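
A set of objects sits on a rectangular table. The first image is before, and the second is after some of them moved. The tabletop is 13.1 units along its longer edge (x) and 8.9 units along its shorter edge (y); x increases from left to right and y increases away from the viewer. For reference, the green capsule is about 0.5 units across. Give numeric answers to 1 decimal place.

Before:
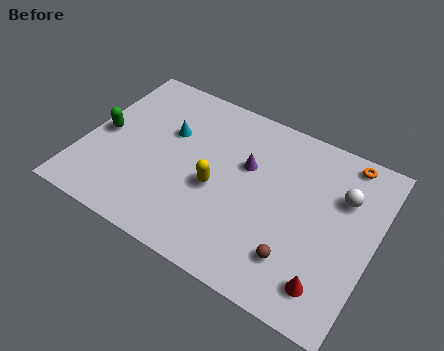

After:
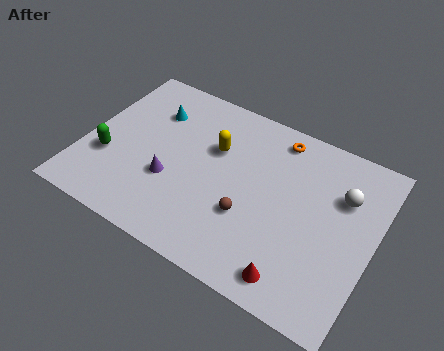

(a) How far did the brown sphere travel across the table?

2.5

The brown sphere was near (10.0, 2.1) before and (7.7, 3.1) after, so it travelled √(2.3² + 1.0²) ≈ 2.5 units.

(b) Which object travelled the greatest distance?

the purple cone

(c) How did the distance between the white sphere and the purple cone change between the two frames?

+3.6

The distance was about 4.3 in the first image and 7.9 in the second, so they moved 3.6 units further apart.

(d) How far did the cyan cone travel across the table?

1.2

From (3.6, 5.7) to (2.7, 6.5), the cyan cone covered √(0.9² + 0.8²) ≈ 1.2 units.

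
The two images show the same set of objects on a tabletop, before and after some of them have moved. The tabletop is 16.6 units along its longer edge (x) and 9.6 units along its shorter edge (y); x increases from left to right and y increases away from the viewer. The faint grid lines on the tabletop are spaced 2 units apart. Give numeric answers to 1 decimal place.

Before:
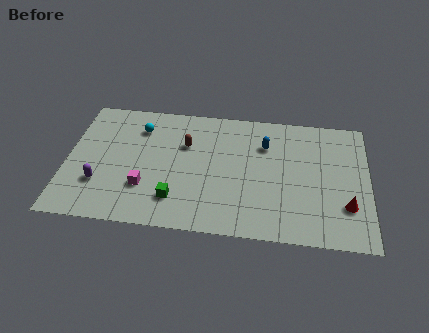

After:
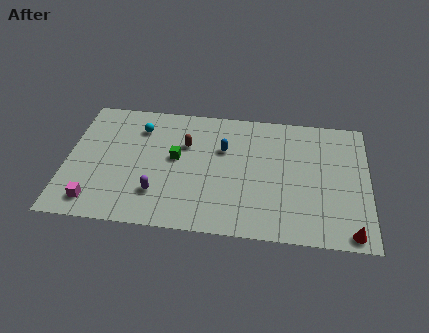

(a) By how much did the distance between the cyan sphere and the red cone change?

+1.0

They were about 12.4 units apart before and 13.4 after — 1.0 units further apart.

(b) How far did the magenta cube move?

3.0

From (4.4, 2.9) to (1.7, 1.5), the magenta cube covered √(2.7² + 1.4²) ≈ 3.0 units.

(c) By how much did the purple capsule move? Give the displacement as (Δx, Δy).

(3.2, -0.4)

The purple capsule started near (1.9, 2.9) and ended near (5.1, 2.5).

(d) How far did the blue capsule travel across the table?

2.4

The blue capsule moved from about (10.9, 6.9) to (8.6, 6.3), a distance of √(2.3² + 0.6²) ≈ 2.4.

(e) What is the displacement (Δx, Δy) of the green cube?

(-0.1, 3.1)

From the two frames, the green cube sits at roughly (6.1, 2.2) before and (6.0, 5.3) after.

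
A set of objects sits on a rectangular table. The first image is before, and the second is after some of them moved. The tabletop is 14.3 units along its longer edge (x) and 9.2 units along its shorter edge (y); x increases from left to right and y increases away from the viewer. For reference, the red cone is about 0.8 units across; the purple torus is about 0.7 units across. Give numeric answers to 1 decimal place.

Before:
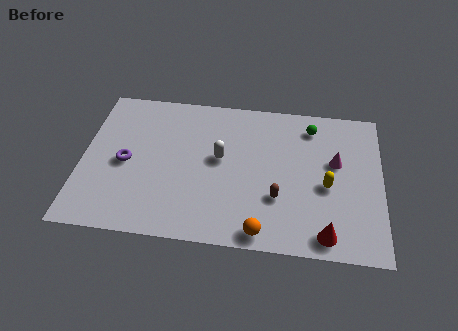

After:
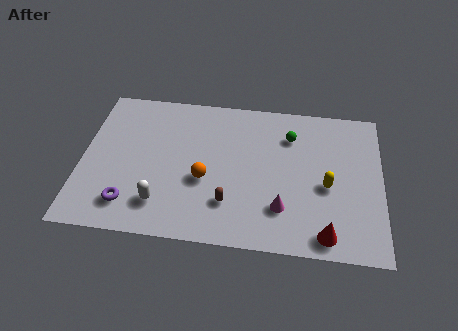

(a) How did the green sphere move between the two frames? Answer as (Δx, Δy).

(-1.0, -0.7)

The green sphere started near (10.9, 7.6) and ended near (9.9, 6.9).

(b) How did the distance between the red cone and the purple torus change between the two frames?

-0.8

They were about 10.1 units apart before and 9.3 after — 0.8 units closer together.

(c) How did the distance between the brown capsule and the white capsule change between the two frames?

-0.3

They were about 3.5 units apart before and 3.2 after — 0.3 units closer together.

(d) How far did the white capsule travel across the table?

4.1

The white capsule moved from about (6.6, 5.1) to (3.9, 2.0), a distance of √(2.7² + 3.1²) ≈ 4.1.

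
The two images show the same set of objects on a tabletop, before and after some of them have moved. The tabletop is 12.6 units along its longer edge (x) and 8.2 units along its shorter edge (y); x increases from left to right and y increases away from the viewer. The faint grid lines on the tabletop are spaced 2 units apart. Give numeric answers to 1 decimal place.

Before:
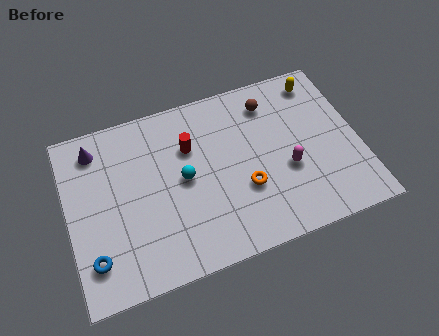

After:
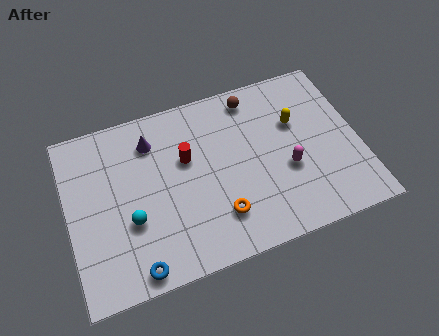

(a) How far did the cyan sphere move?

2.7

The cyan sphere was near (5.0, 4.2) before and (2.6, 3.0) after, so it travelled √(2.4² + 1.2²) ≈ 2.7 units.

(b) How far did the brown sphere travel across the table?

0.9

The brown sphere moved from about (9.0, 6.6) to (8.3, 7.1), a distance of √(0.7² + 0.5²) ≈ 0.9.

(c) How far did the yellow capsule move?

2.1

The yellow capsule moved from about (11.2, 7.0) to (10.0, 5.3), a distance of √(1.2² + 1.7²) ≈ 2.1.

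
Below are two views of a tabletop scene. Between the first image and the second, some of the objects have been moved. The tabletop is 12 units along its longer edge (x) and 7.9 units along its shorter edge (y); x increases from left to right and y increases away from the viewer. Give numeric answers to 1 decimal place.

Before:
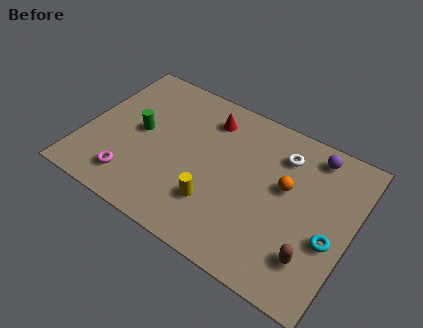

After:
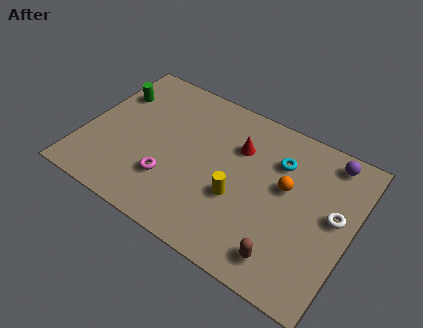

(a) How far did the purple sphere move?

0.7

From (9.9, 6.8) to (10.6, 6.9), the purple sphere covered √(0.7² + 0.1²) ≈ 0.7 units.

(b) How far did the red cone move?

1.7

From (5.2, 6.3) to (6.7, 5.5), the red cone covered √(1.5² + 0.8²) ≈ 1.7 units.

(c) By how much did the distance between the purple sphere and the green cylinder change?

+1.8

Before: roughly 8.0 units apart; after: 9.8. That's 1.8 units further apart.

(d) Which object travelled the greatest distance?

the cyan torus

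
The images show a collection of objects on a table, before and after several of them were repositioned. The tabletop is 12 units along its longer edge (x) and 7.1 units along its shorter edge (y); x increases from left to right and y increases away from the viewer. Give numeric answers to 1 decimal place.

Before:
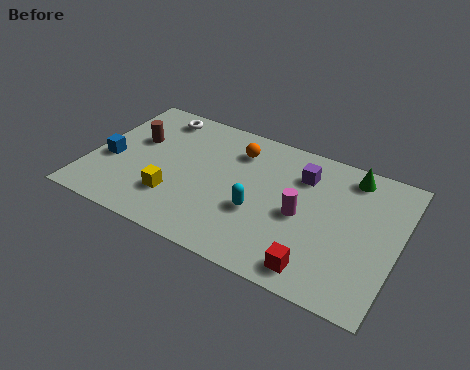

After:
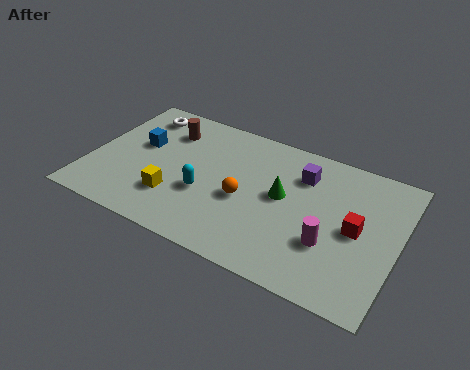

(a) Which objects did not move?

the yellow cube and the purple cube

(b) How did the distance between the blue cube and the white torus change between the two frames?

-1.8

They were about 3.5 units apart before and 1.7 after — 1.8 units closer together.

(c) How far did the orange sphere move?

2.5

From (5.5, 5.5) to (6.1, 3.1), the orange sphere covered √(0.6² + 2.4²) ≈ 2.5 units.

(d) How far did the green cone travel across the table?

3.3

The green cone was near (9.9, 6.1) before and (7.5, 3.9) after, so it travelled √(2.4² + 2.2²) ≈ 3.3 units.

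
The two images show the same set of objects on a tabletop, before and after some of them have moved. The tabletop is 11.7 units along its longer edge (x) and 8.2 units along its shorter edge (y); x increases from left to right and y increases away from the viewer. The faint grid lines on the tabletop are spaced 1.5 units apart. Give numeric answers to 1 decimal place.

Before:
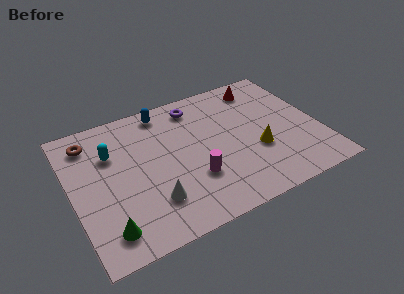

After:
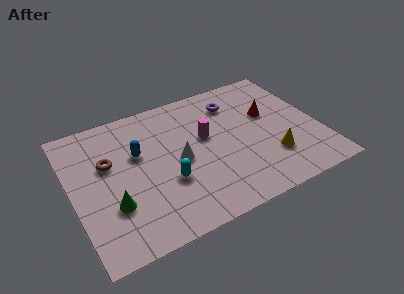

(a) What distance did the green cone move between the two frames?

1.3

The green cone moved from about (1.3, 1.4) to (1.7, 2.6), a distance of √(0.4² + 1.2²) ≈ 1.3.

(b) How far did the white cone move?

2.3

The white cone was near (3.5, 2.1) before and (5.0, 3.9) after, so it travelled √(1.5² + 1.8²) ≈ 2.3 units.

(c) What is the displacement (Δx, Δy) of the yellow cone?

(0.6, -0.7)

The yellow cone was at about (8.6, 3.0) and moved to about (9.2, 2.3).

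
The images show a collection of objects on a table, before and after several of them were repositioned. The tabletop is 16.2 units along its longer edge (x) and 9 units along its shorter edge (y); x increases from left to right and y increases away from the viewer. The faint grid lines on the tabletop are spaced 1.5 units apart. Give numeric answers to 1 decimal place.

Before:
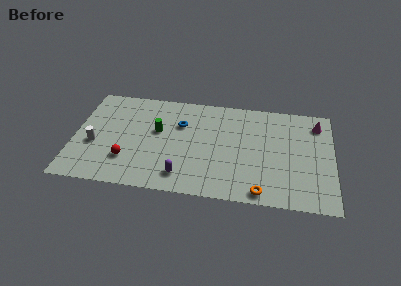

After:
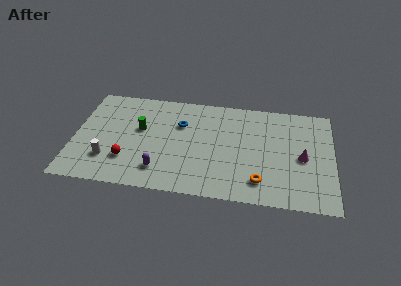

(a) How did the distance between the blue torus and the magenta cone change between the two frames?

-0.8

The distance was about 8.7 in the first image and 7.9 in the second, so they moved 0.8 units closer together.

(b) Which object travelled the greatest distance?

the magenta cone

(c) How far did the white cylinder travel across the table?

1.5

The white cylinder was near (1.3, 3.6) before and (2.2, 2.4) after, so it travelled √(0.9² + 1.2²) ≈ 1.5 units.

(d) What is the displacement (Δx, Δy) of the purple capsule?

(-1.4, 0.3)

The purple capsule started near (6.9, 1.6) and ended near (5.5, 1.9).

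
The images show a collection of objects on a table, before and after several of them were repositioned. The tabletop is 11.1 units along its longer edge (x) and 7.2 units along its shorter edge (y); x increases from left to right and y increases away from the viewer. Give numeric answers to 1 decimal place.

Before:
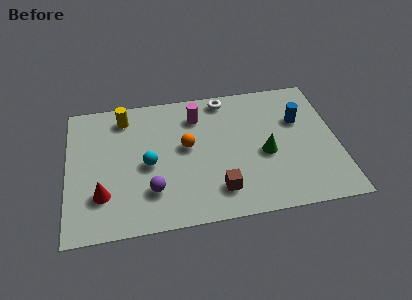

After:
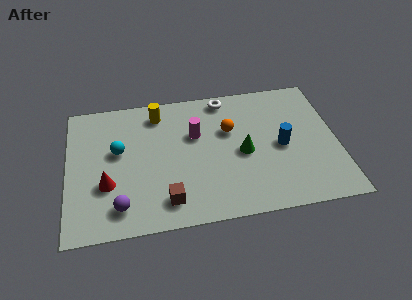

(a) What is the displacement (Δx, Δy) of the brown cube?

(-2.1, -0.2)

The brown cube was at about (6.1, 1.5) and moved to about (4.0, 1.3).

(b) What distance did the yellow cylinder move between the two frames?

1.4

From (2.4, 6.0) to (3.8, 6.0), the yellow cylinder covered √(1.4² + 0.0²) ≈ 1.4 units.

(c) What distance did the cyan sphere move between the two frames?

1.5

The cyan sphere moved from about (3.3, 3.3) to (2.1, 4.2), a distance of √(1.2² + 0.9²) ≈ 1.5.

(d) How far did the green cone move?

0.9

The green cone moved from about (8.1, 3.1) to (7.2, 3.3), a distance of √(0.9² + 0.2²) ≈ 0.9.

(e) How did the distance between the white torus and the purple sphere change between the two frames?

+1.3

Before: roughly 5.5 units apart; after: 6.8. That's 1.3 units further apart.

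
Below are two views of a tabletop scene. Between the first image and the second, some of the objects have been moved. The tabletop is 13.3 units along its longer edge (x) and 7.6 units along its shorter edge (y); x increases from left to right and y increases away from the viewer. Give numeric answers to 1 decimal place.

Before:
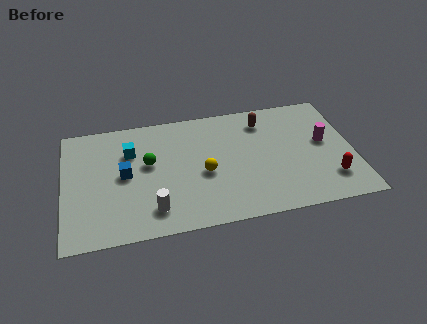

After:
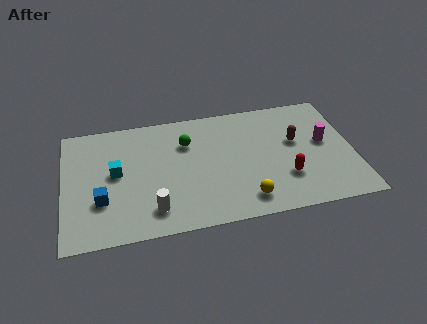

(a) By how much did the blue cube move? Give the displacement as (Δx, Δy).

(-1.1, -1.4)

The blue cube started near (2.8, 3.9) and ended near (1.7, 2.5).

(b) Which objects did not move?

the magenta cylinder and the white cylinder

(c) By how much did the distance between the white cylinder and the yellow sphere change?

+1.2

The distance was about 3.0 in the first image and 4.2 in the second, so they moved 1.2 units further apart.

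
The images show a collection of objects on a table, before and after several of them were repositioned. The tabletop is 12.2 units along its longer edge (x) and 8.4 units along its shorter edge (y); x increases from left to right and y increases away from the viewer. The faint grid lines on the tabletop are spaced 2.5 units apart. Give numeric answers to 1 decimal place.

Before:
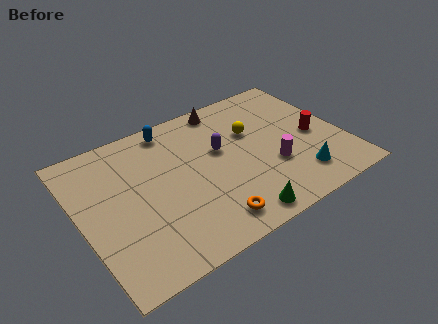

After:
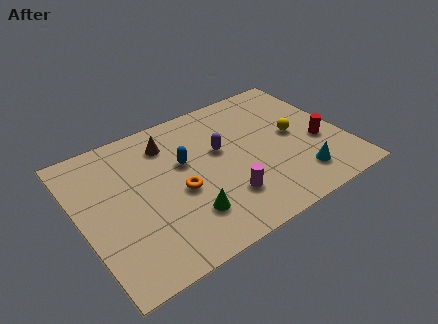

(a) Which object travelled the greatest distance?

the brown cone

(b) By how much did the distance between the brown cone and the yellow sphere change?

+3.8

The distance was about 2.3 in the first image and 6.1 in the second, so they moved 3.8 units further apart.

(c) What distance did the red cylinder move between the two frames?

0.5

The red cylinder was near (10.9, 3.8) before and (11.0, 3.3) after, so it travelled √(0.1² + 0.5²) ≈ 0.5 units.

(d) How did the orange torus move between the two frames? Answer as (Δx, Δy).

(-1.0, 2.3)

From the two frames, the orange torus sits at roughly (5.4, 1.3) before and (4.4, 3.6) after.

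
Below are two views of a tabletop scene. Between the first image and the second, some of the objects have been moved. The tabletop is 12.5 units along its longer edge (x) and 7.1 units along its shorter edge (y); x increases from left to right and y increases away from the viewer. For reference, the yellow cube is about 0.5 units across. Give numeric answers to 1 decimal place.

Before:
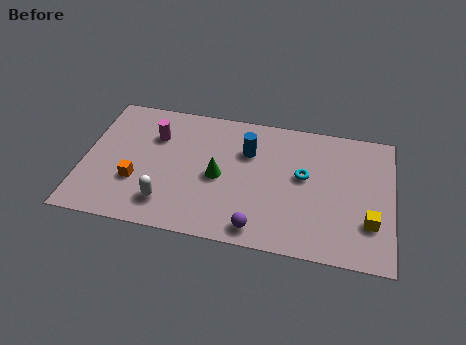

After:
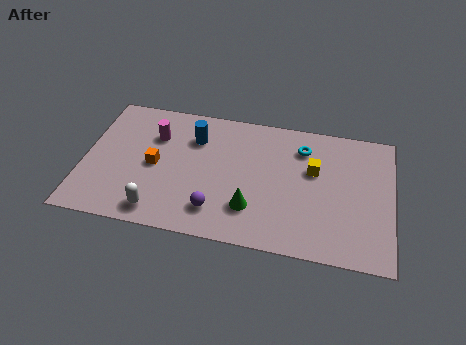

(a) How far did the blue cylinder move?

2.2

The blue cylinder was near (6.6, 4.9) before and (4.4, 5.2) after, so it travelled √(2.2² + 0.3²) ≈ 2.2 units.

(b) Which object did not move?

the magenta cylinder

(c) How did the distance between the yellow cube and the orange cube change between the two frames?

-2.9

The distance was about 9.4 in the first image and 6.5 in the second, so they moved 2.9 units closer together.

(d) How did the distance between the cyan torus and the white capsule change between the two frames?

+1.2

Before: roughly 6.0 units apart; after: 7.2. That's 1.2 units further apart.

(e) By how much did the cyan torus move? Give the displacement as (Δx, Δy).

(-0.1, 1.5)

The cyan torus was at about (8.9, 4.0) and moved to about (8.8, 5.5).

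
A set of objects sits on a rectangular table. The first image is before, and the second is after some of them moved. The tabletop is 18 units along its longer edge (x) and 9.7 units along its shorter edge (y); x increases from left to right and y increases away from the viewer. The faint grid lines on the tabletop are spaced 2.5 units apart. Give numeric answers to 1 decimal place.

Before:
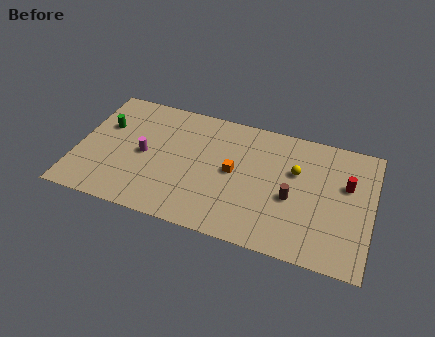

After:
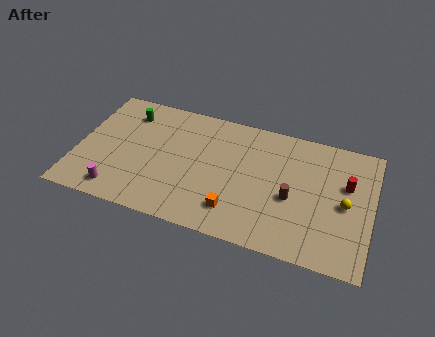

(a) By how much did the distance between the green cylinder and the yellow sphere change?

+2.1

They were about 11.8 units apart before and 13.9 after — 2.1 units further apart.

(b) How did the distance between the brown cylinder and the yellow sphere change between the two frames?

+1.1

Before: roughly 2.1 units apart; after: 3.2. That's 1.1 units further apart.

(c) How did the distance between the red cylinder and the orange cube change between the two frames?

+0.7

The distance was about 6.9 in the first image and 7.6 in the second, so they moved 0.7 units further apart.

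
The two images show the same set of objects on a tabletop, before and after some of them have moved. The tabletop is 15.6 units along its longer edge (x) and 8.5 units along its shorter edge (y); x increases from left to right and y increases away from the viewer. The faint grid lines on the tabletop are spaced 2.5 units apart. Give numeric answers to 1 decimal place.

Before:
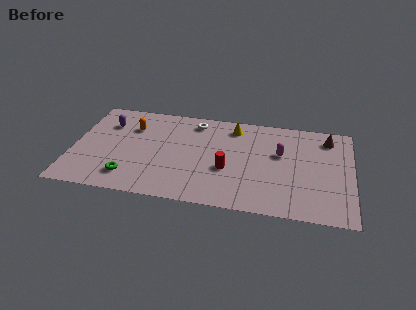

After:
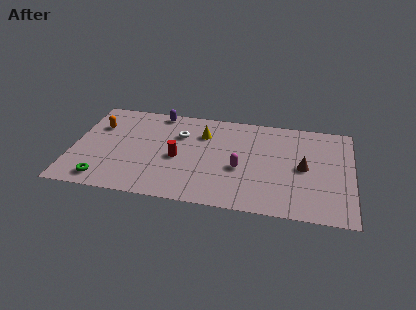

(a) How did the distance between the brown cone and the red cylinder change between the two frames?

+0.4

Before: roughly 6.6 units apart; after: 7.0. That's 0.4 units further apart.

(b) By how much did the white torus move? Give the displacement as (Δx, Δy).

(-0.8, -1.3)

From the two frames, the white torus sits at roughly (6.7, 7.2) before and (5.9, 5.9) after.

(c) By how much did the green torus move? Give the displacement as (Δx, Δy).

(-1.4, -0.5)

The green torus started near (3.3, 1.7) and ended near (1.9, 1.2).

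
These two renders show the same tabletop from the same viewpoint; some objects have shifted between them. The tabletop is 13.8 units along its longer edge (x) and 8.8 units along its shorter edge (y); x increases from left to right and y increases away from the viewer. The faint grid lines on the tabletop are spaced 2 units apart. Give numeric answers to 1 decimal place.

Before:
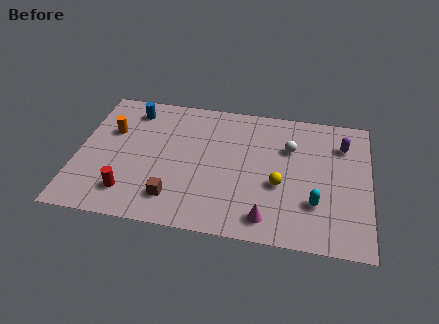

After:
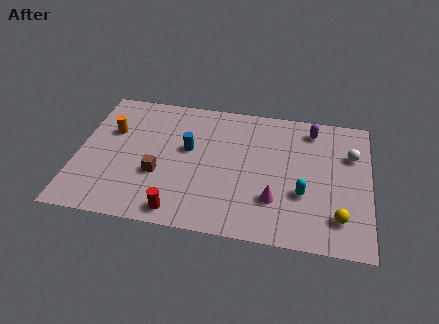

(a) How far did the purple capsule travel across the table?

1.7

From (12.5, 6.6) to (11.0, 7.4), the purple capsule covered √(1.5² + 0.8²) ≈ 1.7 units.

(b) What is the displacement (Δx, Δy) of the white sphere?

(2.9, 0.0)

The white sphere was at about (10.0, 6.0) and moved to about (12.9, 6.0).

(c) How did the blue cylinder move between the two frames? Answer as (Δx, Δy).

(2.8, -2.2)

From the two frames, the blue cylinder sits at roughly (2.4, 7.3) before and (5.2, 5.1) after.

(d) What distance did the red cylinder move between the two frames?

2.5

The red cylinder moved from about (2.6, 1.8) to (5.0, 1.0), a distance of √(2.4² + 0.8²) ≈ 2.5.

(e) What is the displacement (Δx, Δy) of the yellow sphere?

(2.8, -1.6)

The yellow sphere was at about (9.6, 3.5) and moved to about (12.4, 1.9).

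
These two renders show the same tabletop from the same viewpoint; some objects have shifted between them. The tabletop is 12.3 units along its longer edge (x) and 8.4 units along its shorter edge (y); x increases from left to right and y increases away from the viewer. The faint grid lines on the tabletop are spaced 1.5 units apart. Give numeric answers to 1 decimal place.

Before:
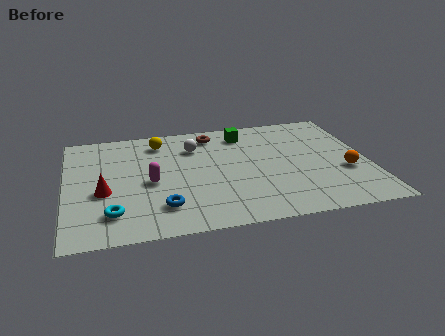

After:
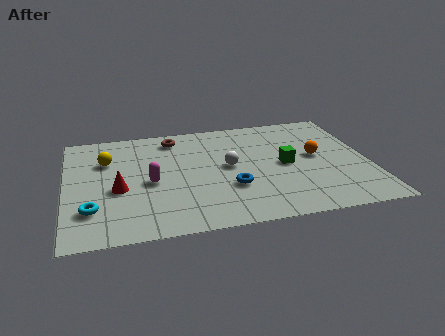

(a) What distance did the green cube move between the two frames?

3.2

The green cube moved from about (7.4, 6.9) to (8.9, 4.1), a distance of √(1.5² + 2.8²) ≈ 3.2.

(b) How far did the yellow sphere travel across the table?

2.5

The yellow sphere moved from about (3.9, 6.9) to (1.7, 5.8), a distance of √(2.2² + 1.1²) ≈ 2.5.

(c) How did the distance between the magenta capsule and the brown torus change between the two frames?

-0.8

They were about 4.3 units apart before and 3.5 after — 0.8 units closer together.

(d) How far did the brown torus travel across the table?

1.6

From (6.1, 7.1) to (4.5, 7.1), the brown torus covered √(1.6² + 0.0²) ≈ 1.6 units.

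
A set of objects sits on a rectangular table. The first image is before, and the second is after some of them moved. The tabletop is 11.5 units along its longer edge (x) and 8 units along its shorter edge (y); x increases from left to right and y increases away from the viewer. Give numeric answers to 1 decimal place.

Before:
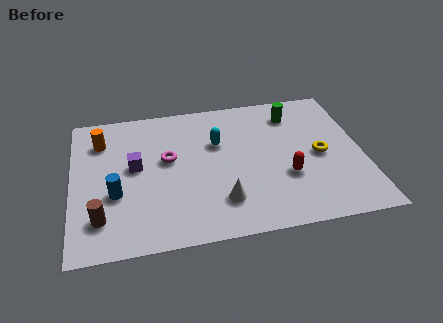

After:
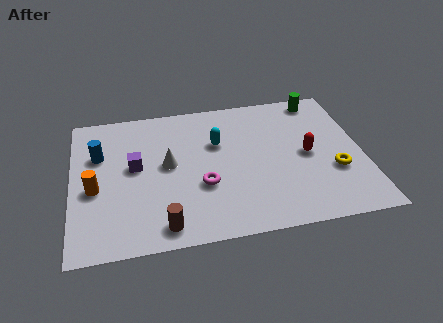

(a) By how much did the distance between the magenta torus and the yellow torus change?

-0.9

Before: roughly 6.1 units apart; after: 5.2. That's 0.9 units closer together.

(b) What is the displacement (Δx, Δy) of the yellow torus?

(0.5, -1.0)

The yellow torus started near (9.8, 3.8) and ended near (10.3, 2.8).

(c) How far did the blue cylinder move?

2.4

From (1.7, 3.0) to (1.1, 5.3), the blue cylinder covered √(0.6² + 2.3²) ≈ 2.4 units.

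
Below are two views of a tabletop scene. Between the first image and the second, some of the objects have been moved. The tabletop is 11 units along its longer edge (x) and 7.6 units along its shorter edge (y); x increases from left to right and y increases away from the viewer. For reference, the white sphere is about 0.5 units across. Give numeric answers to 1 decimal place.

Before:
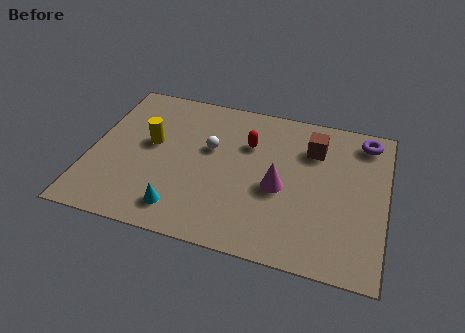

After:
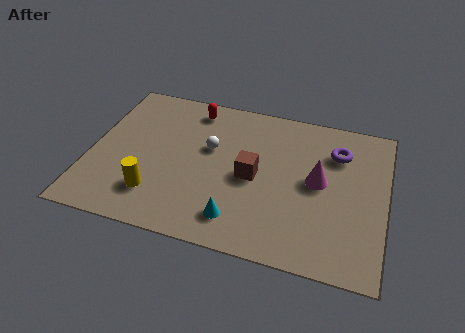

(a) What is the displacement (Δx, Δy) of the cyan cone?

(2.1, 0.1)

From the two frames, the cyan cone sits at roughly (3.6, 1.3) before and (5.7, 1.4) after.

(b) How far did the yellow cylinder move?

2.5

The yellow cylinder was near (2.2, 4.3) before and (2.6, 1.8) after, so it travelled √(0.4² + 2.5²) ≈ 2.5 units.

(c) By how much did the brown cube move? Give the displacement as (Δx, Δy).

(-2.1, -2.0)

The brown cube was at about (8.2, 5.6) and moved to about (6.1, 3.6).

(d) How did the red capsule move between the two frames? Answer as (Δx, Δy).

(-2.2, 1.3)

The red capsule started near (5.8, 5.2) and ended near (3.6, 6.5).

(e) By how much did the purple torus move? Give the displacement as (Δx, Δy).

(-1.0, -0.9)

From the two frames, the purple torus sits at roughly (10.1, 6.5) before and (9.1, 5.6) after.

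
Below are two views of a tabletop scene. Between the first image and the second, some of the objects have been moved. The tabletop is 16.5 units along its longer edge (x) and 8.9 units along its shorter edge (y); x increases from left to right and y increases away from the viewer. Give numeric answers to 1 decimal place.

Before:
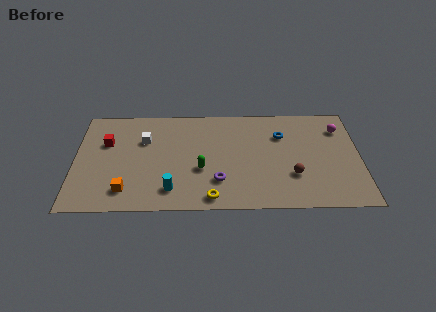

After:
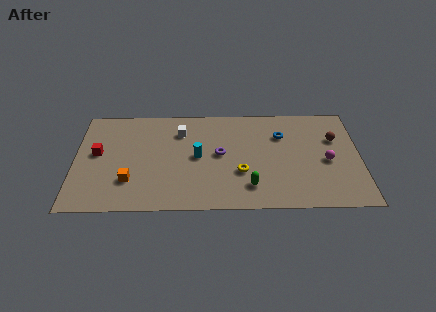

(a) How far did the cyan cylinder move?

3.2

The cyan cylinder moved from about (5.6, 1.7) to (7.1, 4.5), a distance of √(1.5² + 2.8²) ≈ 3.2.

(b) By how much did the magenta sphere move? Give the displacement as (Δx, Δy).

(-0.8, -2.8)

The magenta sphere was at about (15.4, 6.8) and moved to about (14.6, 4.0).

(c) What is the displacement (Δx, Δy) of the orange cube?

(0.2, 0.8)

The orange cube was at about (3.0, 1.7) and moved to about (3.2, 2.5).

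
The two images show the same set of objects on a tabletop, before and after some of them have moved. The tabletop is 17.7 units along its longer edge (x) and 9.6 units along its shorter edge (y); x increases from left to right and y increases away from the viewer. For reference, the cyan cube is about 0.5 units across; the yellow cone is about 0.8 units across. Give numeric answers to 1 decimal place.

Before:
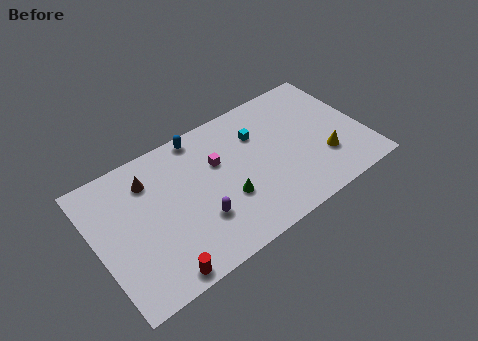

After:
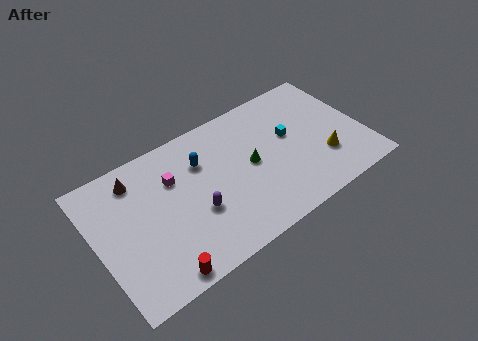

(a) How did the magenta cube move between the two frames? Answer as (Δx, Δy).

(-2.9, 0.4)

The magenta cube started near (8.2, 6.2) and ended near (5.3, 6.6).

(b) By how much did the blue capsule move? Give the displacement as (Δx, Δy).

(-0.2, -1.9)

From the two frames, the blue capsule sits at roughly (7.4, 8.7) before and (7.2, 6.8) after.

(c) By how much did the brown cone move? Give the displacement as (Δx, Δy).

(-0.8, 0.5)

The brown cone started near (3.8, 7.4) and ended near (3.0, 7.9).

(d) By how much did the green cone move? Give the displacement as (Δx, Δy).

(1.9, 1.5)

The green cone started near (8.3, 3.4) and ended near (10.2, 4.9).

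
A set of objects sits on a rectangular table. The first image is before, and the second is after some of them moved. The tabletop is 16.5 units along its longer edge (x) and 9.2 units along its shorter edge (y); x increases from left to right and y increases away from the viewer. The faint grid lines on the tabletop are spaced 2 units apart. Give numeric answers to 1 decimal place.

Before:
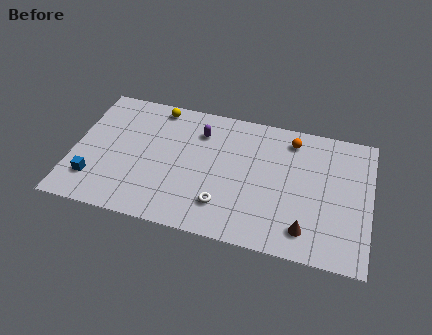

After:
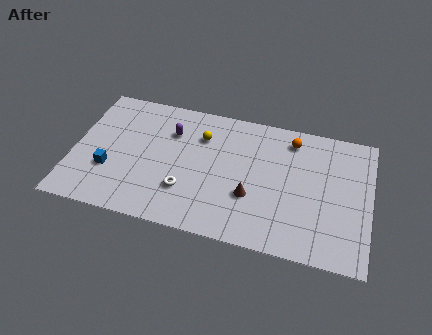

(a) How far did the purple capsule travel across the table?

1.6

The purple capsule was near (6.9, 7.0) before and (5.3, 6.6) after, so it travelled √(1.6² + 0.4²) ≈ 1.6 units.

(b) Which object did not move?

the orange sphere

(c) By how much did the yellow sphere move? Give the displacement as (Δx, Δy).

(2.6, -1.5)

From the two frames, the yellow sphere sits at roughly (4.4, 8.2) before and (7.0, 6.7) after.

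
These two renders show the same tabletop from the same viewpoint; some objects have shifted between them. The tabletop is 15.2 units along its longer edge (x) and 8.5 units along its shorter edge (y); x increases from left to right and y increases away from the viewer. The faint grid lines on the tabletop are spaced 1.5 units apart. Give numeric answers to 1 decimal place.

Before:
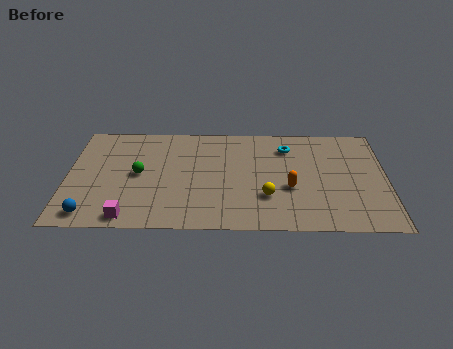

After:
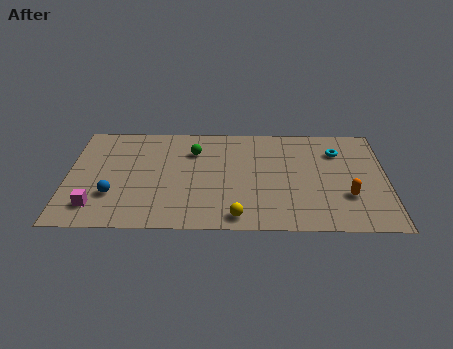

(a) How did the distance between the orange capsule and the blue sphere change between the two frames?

+1.4

The distance was about 9.7 in the first image and 11.1 in the second, so they moved 1.4 units further apart.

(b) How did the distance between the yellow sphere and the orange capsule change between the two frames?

+4.2

Before: roughly 1.3 units apart; after: 5.5. That's 4.2 units further apart.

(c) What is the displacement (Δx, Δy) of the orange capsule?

(2.7, -0.6)

From the two frames, the orange capsule sits at roughly (10.6, 3.3) before and (13.3, 2.7) after.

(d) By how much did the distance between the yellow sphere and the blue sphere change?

-2.3

Before: roughly 8.4 units apart; after: 6.1. That's 2.3 units closer together.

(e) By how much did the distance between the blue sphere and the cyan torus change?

+0.5

The distance was about 10.8 in the first image and 11.3 in the second, so they moved 0.5 units further apart.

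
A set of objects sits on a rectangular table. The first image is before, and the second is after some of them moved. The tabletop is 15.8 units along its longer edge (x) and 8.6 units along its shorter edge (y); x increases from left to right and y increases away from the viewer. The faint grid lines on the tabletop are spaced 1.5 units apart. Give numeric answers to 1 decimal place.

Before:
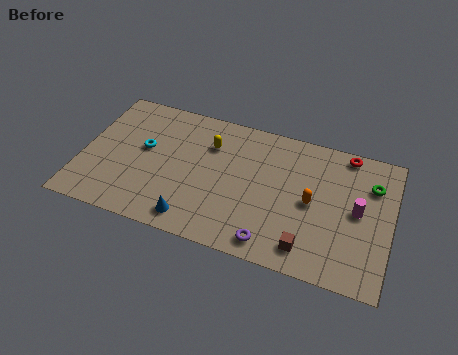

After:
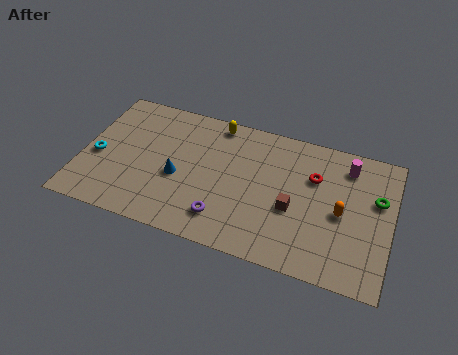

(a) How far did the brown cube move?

2.3

From (11.8, 1.4) to (10.9, 3.5), the brown cube covered √(0.9² + 2.1²) ≈ 2.3 units.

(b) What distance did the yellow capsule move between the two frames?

1.5

From (6.4, 6.2) to (6.6, 7.7), the yellow capsule covered √(0.2² + 1.5²) ≈ 1.5 units.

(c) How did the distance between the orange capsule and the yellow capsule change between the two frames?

+1.9

Before: roughly 5.8 units apart; after: 7.7. That's 1.9 units further apart.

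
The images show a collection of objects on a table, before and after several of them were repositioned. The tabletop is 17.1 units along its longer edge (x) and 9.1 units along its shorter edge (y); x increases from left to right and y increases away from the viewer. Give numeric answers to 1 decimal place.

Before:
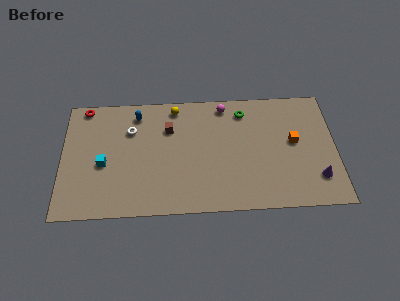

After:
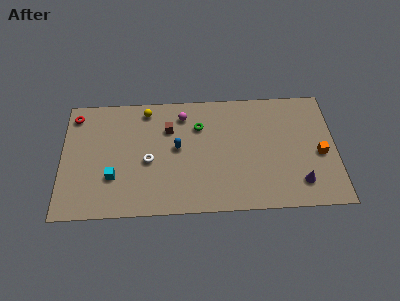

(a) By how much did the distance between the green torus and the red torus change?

-2.1

They were about 10.0 units apart before and 7.9 after — 2.1 units closer together.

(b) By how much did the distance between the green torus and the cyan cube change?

-3.0

Before: roughly 9.5 units apart; after: 6.5. That's 3.0 units closer together.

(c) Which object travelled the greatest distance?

the blue capsule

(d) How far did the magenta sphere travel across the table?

2.7

From (10.2, 8.0) to (7.6, 7.4), the magenta sphere covered √(2.6² + 0.6²) ≈ 2.7 units.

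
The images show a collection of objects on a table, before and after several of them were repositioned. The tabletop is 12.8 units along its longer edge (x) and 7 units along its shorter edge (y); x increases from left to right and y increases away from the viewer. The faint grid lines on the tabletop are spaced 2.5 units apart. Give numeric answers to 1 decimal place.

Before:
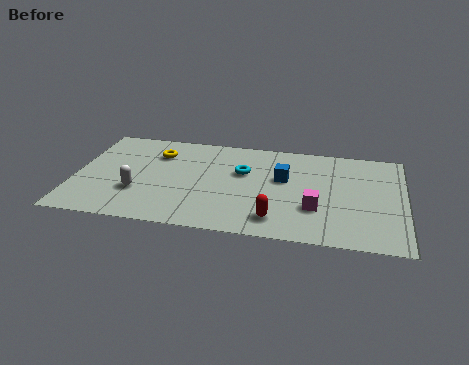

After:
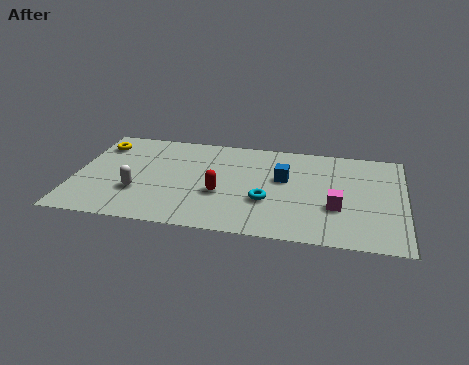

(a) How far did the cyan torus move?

2.1

The cyan torus was near (6.5, 4.4) before and (7.5, 2.5) after, so it travelled √(1.0² + 1.9²) ≈ 2.1 units.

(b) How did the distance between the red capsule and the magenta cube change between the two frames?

+2.7

The distance was about 1.8 in the first image and 4.5 in the second, so they moved 2.7 units further apart.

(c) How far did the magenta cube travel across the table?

0.8

The magenta cube was near (9.4, 2.3) before and (10.2, 2.5) after, so it travelled √(0.8² + 0.2²) ≈ 0.8 units.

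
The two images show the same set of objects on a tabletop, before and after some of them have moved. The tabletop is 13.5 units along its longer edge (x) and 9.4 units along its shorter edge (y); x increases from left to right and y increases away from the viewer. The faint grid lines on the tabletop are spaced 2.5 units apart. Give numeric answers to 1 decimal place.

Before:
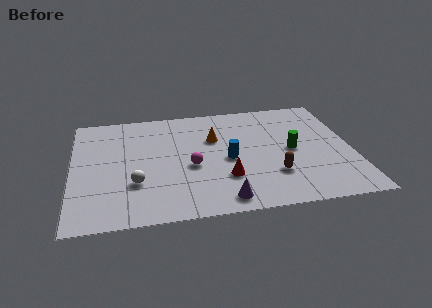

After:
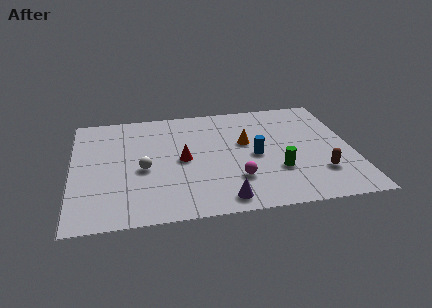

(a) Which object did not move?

the purple cone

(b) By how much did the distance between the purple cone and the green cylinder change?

-1.6

Before: roughly 4.9 units apart; after: 3.3. That's 1.6 units closer together.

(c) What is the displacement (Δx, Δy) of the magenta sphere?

(2.1, -1.4)

The magenta sphere was at about (5.7, 4.0) and moved to about (7.8, 2.6).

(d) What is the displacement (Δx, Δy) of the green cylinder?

(-0.8, -1.6)

The green cylinder started near (10.6, 4.6) and ended near (9.8, 3.0).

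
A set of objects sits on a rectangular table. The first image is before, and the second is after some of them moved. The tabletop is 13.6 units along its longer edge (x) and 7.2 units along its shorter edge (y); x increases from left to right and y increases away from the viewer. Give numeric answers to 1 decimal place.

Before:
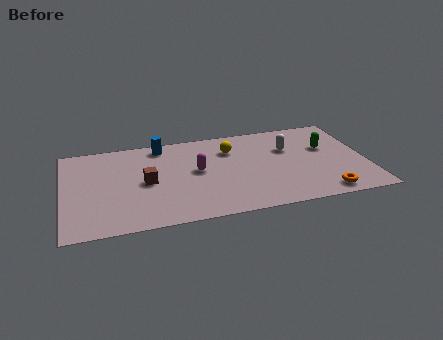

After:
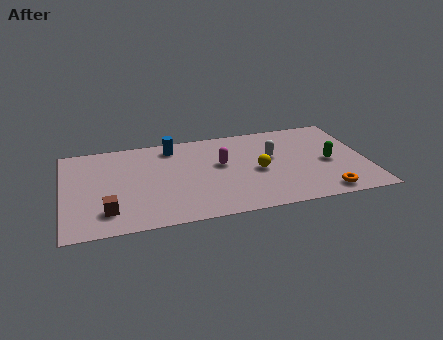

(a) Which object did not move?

the orange torus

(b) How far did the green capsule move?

1.2

The green capsule was near (11.9, 4.5) before and (11.9, 3.3) after, so it travelled √(0.0² + 1.2²) ≈ 1.2 units.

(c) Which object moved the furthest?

the brown cube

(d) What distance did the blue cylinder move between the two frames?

0.5

From (4.5, 6.3) to (5.0, 6.1), the blue cylinder covered √(0.5² + 0.2²) ≈ 0.5 units.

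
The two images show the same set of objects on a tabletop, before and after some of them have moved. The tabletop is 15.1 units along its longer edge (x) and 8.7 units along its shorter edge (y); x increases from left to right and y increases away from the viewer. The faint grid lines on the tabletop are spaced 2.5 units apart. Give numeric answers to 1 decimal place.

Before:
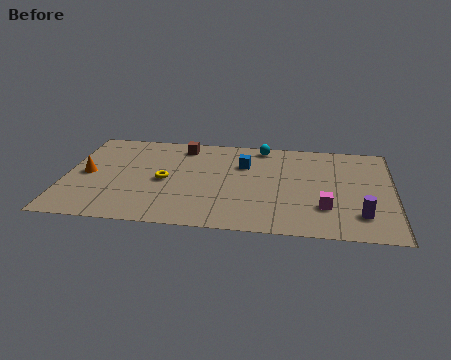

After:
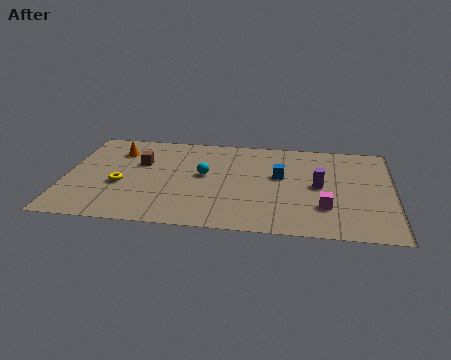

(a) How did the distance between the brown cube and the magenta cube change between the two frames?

+0.8

They were about 8.3 units apart before and 9.1 after — 0.8 units further apart.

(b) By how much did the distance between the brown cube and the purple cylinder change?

-1.5

The distance was about 9.9 in the first image and 8.4 in the second, so they moved 1.5 units closer together.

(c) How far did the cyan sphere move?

4.0

From (9.0, 7.8) to (6.4, 4.8), the cyan sphere covered √(2.6² + 3.0²) ≈ 4.0 units.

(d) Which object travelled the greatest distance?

the cyan sphere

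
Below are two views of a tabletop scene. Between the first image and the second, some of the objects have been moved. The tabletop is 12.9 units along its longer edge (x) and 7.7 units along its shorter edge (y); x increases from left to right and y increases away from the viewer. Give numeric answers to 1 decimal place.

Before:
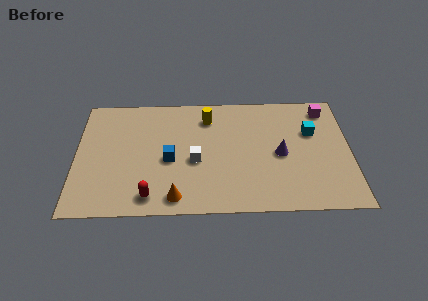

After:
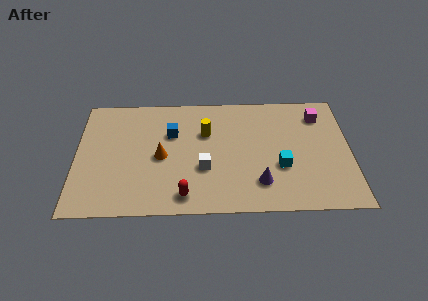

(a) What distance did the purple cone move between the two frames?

2.1

The purple cone moved from about (9.6, 3.6) to (8.6, 1.8), a distance of √(1.0² + 1.8²) ≈ 2.1.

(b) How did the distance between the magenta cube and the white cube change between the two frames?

-0.6

The distance was about 7.0 in the first image and 6.4 in the second, so they moved 0.6 units closer together.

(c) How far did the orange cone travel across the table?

2.7

From (4.7, 1.0) to (4.0, 3.6), the orange cone covered √(0.7² + 2.6²) ≈ 2.7 units.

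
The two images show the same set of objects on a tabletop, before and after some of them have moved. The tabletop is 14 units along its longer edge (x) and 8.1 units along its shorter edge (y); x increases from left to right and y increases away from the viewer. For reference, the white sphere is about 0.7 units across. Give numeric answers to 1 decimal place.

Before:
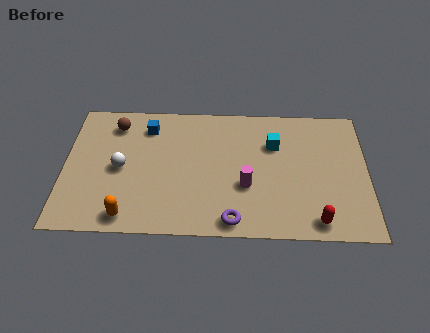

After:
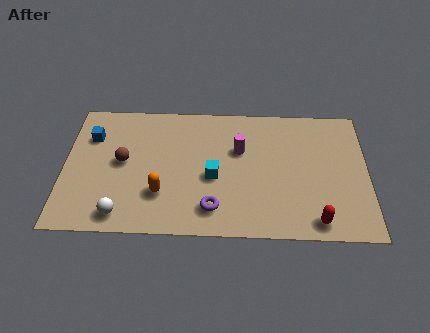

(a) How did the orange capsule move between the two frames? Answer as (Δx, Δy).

(1.5, 1.4)

The orange capsule started near (3.0, 1.0) and ended near (4.5, 2.4).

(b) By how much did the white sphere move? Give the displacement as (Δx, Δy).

(0.1, -2.8)

The white sphere started near (2.6, 3.9) and ended near (2.7, 1.1).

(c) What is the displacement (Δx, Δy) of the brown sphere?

(0.4, -2.3)

The brown sphere was at about (2.3, 6.6) and moved to about (2.7, 4.3).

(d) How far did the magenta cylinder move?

2.2

From (8.4, 3.0) to (8.1, 5.2), the magenta cylinder covered √(0.3² + 2.2²) ≈ 2.2 units.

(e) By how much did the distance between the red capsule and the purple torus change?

+0.9

The distance was about 3.8 in the first image and 4.7 in the second, so they moved 0.9 units further apart.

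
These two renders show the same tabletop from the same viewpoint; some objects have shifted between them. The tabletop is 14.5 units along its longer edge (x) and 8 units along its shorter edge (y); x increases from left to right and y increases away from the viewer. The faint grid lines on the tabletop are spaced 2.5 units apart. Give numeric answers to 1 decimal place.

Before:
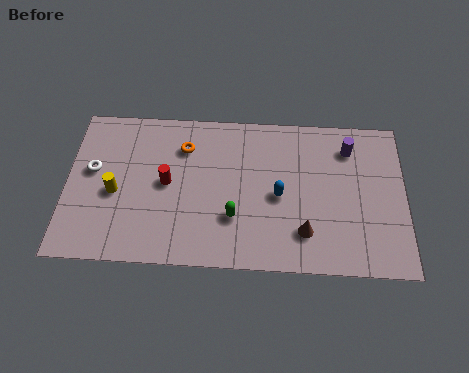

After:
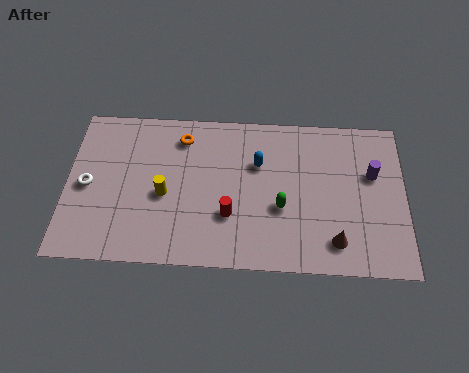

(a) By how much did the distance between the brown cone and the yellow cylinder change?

-0.7

The distance was about 8.3 in the first image and 7.6 in the second, so they moved 0.7 units closer together.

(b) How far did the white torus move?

0.8

From (1.1, 4.6) to (0.9, 3.8), the white torus covered √(0.2² + 0.8²) ≈ 0.8 units.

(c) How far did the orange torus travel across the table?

0.5

From (5.0, 6.0) to (4.9, 6.5), the orange torus covered √(0.1² + 0.5²) ≈ 0.5 units.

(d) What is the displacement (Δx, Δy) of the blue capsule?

(-0.9, 1.6)

The blue capsule was at about (9.1, 3.7) and moved to about (8.2, 5.3).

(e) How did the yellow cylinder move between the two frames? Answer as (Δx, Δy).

(2.1, 0.0)

The yellow cylinder started near (2.1, 3.5) and ended near (4.2, 3.5).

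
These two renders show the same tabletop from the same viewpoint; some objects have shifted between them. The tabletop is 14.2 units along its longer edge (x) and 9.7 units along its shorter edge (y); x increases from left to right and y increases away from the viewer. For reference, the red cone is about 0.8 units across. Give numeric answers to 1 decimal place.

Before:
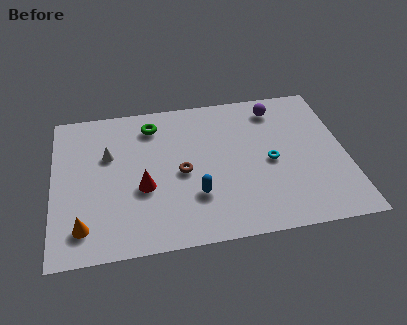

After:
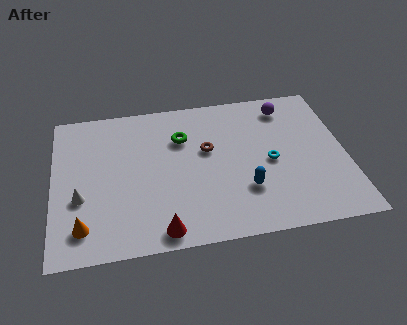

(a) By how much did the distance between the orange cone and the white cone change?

-2.8

They were about 4.6 units apart before and 1.8 after — 2.8 units closer together.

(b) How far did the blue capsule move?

2.4

The blue capsule was near (6.8, 2.9) before and (9.2, 2.9) after, so it travelled √(2.4² + 0.0²) ≈ 2.4 units.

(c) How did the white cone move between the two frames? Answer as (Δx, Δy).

(-1.4, -2.6)

The white cone started near (2.7, 6.2) and ended near (1.3, 3.6).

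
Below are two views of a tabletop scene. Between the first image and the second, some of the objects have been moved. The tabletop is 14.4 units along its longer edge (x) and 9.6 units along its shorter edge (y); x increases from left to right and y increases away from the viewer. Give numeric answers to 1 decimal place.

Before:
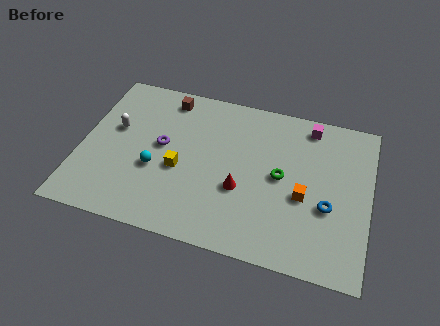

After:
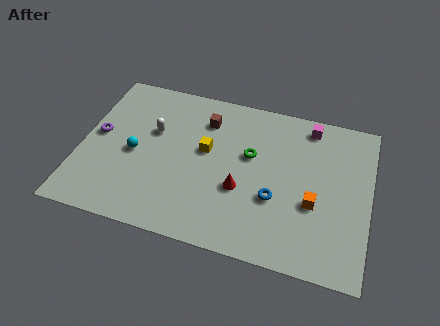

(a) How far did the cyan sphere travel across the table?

1.3

From (3.8, 3.7) to (2.7, 4.4), the cyan sphere covered √(1.1² + 0.7²) ≈ 1.3 units.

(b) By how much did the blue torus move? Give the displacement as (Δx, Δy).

(-2.6, -0.2)

The blue torus started near (12.4, 3.7) and ended near (9.8, 3.5).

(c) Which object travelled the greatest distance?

the purple torus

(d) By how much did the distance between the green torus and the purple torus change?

+1.6

They were about 6.0 units apart before and 7.6 after — 1.6 units further apart.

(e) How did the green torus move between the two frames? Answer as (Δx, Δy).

(-1.6, 0.9)

From the two frames, the green torus sits at roughly (10.0, 4.9) before and (8.4, 5.8) after.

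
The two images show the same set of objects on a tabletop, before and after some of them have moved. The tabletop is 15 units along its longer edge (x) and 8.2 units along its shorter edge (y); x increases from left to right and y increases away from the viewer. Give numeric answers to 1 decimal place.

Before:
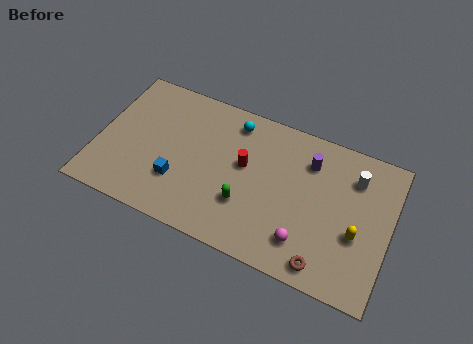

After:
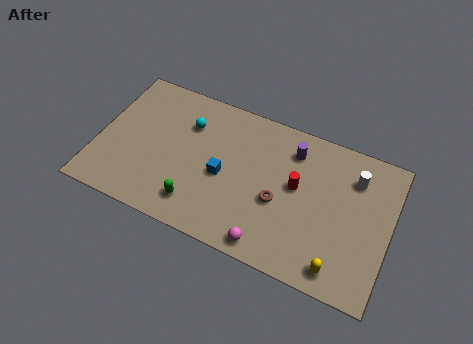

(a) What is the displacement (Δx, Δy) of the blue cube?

(2.2, 1.2)

From the two frames, the blue cube sits at roughly (4.3, 2.5) before and (6.5, 3.7) after.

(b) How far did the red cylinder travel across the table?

2.7

The red cylinder moved from about (7.5, 4.7) to (10.2, 4.6), a distance of √(2.7² + 0.1²) ≈ 2.7.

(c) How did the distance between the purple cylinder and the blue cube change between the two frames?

-3.1

They were about 7.4 units apart before and 4.3 after — 3.1 units closer together.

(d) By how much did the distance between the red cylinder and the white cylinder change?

-2.5

Before: roughly 5.7 units apart; after: 3.2. That's 2.5 units closer together.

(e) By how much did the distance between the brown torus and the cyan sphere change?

-2.3

They were about 7.9 units apart before and 5.6 after — 2.3 units closer together.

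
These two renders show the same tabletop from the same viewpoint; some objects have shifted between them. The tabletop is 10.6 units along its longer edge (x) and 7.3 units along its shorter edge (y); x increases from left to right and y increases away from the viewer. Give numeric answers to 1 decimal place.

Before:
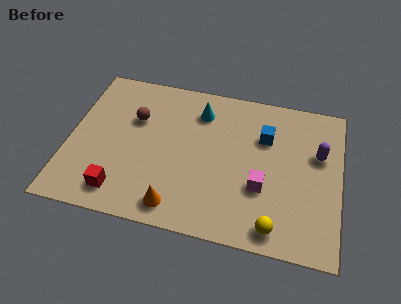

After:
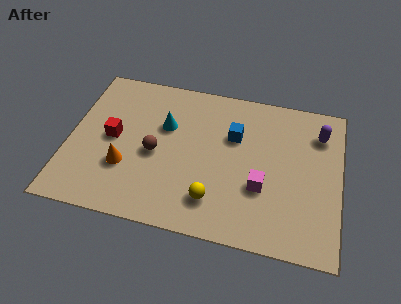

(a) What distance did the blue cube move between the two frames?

1.2

From (7.6, 5.0) to (6.4, 4.8), the blue cube covered √(1.2² + 0.2²) ≈ 1.2 units.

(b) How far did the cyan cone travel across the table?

1.6

The cyan cone moved from about (5.0, 5.7) to (3.7, 4.7), a distance of √(1.3² + 1.0²) ≈ 1.6.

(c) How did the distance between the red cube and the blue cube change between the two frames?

-1.8

Before: roughly 6.6 units apart; after: 4.8. That's 1.8 units closer together.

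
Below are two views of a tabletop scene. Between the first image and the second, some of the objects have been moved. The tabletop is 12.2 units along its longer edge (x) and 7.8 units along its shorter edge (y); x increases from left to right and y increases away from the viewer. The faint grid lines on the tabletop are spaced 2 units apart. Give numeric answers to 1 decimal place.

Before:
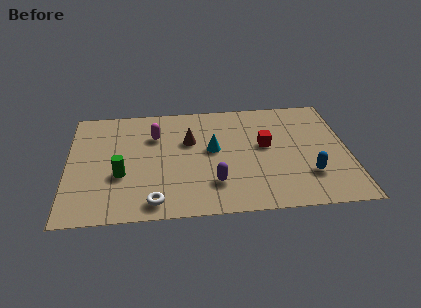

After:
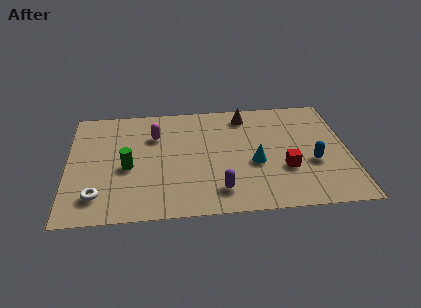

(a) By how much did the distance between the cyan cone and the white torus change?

+2.8

Before: roughly 4.2 units apart; after: 7.0. That's 2.8 units further apart.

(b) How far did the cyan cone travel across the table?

2.1

From (6.3, 4.3) to (8.1, 3.2), the cyan cone covered √(1.8² + 1.1²) ≈ 2.1 units.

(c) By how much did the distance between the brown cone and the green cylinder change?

+2.4

Before: roughly 3.7 units apart; after: 6.1. That's 2.4 units further apart.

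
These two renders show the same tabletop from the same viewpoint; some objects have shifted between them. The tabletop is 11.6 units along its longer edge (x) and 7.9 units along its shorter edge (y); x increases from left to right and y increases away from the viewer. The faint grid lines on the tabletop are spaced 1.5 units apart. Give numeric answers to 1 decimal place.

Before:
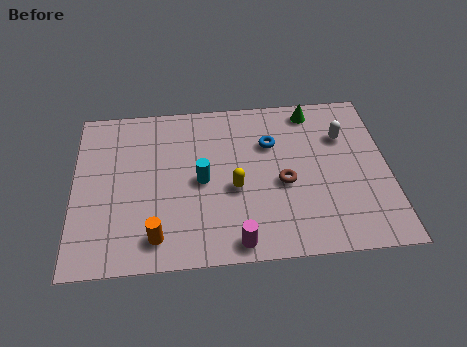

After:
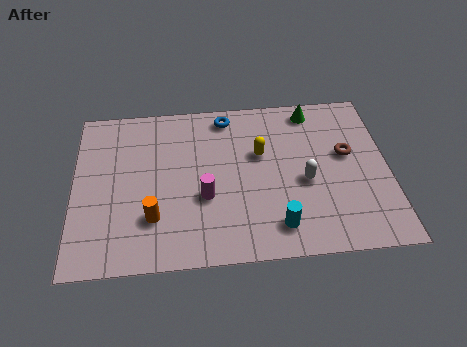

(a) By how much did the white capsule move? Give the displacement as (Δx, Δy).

(-1.5, -2.1)

The white capsule started near (10.0, 5.5) and ended near (8.5, 3.4).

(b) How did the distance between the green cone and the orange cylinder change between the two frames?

-0.5

They were about 8.1 units apart before and 7.6 after — 0.5 units closer together.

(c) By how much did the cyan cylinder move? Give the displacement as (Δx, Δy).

(2.7, -2.4)

The cyan cylinder started near (4.7, 3.8) and ended near (7.4, 1.4).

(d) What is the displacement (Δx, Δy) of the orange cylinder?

(-0.1, 0.9)

From the two frames, the orange cylinder sits at roughly (3.0, 1.3) before and (2.9, 2.2) after.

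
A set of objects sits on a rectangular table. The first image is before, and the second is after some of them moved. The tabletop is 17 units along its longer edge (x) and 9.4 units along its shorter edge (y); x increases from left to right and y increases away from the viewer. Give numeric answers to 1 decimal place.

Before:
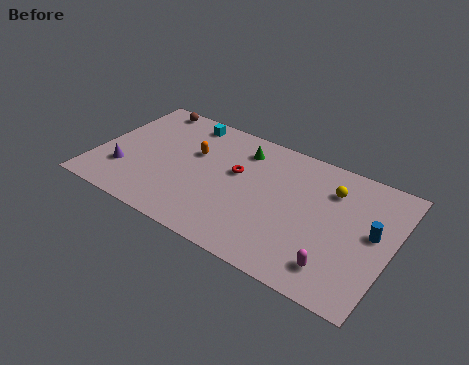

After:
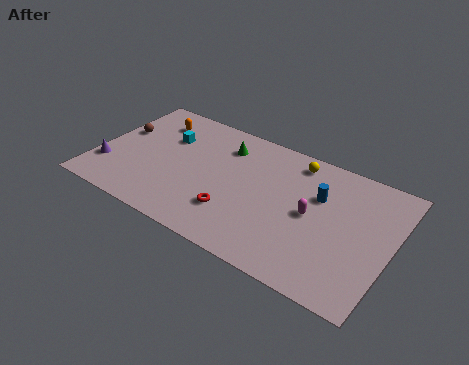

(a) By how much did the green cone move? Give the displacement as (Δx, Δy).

(-1.0, -0.2)

From the two frames, the green cone sits at roughly (8.0, 7.5) before and (7.0, 7.3) after.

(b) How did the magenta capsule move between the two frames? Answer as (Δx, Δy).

(-1.8, 2.9)

From the two frames, the magenta capsule sits at roughly (14.3, 1.8) before and (12.5, 4.7) after.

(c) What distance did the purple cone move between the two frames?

1.0

The purple cone was near (1.8, 2.7) before and (0.8, 2.6) after, so it travelled √(1.0² + 0.1²) ≈ 1.0 units.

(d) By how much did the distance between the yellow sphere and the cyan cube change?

-1.3

Before: roughly 8.9 units apart; after: 7.6. That's 1.3 units closer together.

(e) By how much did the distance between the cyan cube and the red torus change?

+1.6

The distance was about 4.4 in the first image and 6.0 in the second, so they moved 1.6 units further apart.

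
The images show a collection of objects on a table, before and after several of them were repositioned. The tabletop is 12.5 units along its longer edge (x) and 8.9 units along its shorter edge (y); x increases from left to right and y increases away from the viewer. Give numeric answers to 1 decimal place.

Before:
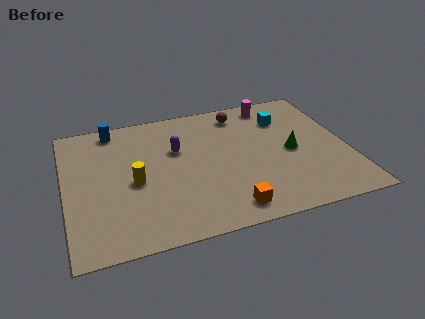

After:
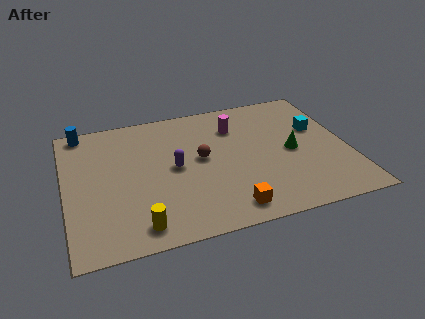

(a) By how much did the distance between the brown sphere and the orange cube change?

-2.7

They were about 6.4 units apart before and 3.7 after — 2.7 units closer together.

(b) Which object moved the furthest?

the brown sphere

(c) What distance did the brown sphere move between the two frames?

3.4

The brown sphere moved from about (8.0, 7.5) to (6.0, 4.8), a distance of √(2.0² + 2.7²) ≈ 3.4.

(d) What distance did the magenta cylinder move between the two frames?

2.2

From (9.5, 7.8) to (7.7, 6.6), the magenta cylinder covered √(1.8² + 1.2²) ≈ 2.2 units.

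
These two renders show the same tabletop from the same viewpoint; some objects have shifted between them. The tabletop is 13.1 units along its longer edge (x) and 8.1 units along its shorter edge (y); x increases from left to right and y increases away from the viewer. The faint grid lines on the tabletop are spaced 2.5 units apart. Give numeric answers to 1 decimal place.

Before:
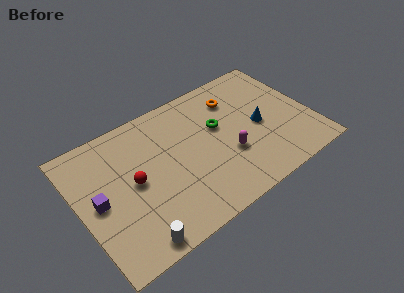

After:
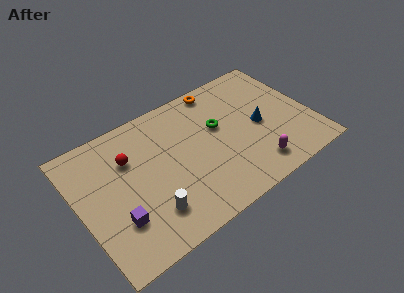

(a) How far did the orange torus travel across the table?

1.3

The orange torus moved from about (9.2, 6.2) to (8.5, 7.3), a distance of √(0.7² + 1.1²) ≈ 1.3.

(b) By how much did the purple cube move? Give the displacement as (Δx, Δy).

(0.8, -1.6)

The purple cube started near (1.0, 4.0) and ended near (1.8, 2.4).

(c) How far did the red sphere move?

1.5

The red sphere moved from about (3.0, 4.1) to (3.0, 5.6), a distance of √(0.0² + 1.5²) ≈ 1.5.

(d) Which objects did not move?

the green torus and the blue cone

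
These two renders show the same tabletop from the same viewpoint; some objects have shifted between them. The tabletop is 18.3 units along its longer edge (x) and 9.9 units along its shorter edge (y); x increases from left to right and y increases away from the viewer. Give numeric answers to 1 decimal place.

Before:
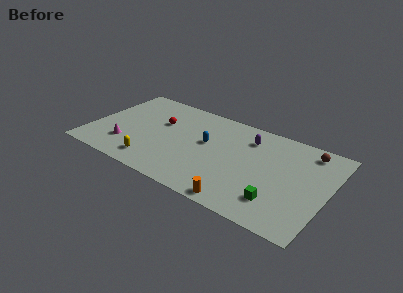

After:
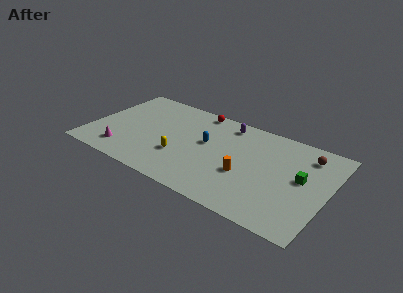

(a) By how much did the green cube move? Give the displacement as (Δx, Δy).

(1.4, 3.1)

The green cube started near (14.9, 2.3) and ended near (16.3, 5.4).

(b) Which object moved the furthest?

the red sphere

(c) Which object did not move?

the blue capsule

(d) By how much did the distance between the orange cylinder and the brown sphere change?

-2.7

The distance was about 8.6 in the first image and 5.9 in the second, so they moved 2.7 units closer together.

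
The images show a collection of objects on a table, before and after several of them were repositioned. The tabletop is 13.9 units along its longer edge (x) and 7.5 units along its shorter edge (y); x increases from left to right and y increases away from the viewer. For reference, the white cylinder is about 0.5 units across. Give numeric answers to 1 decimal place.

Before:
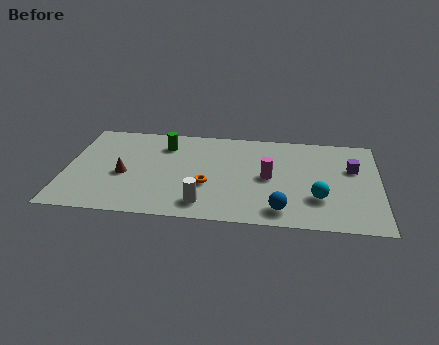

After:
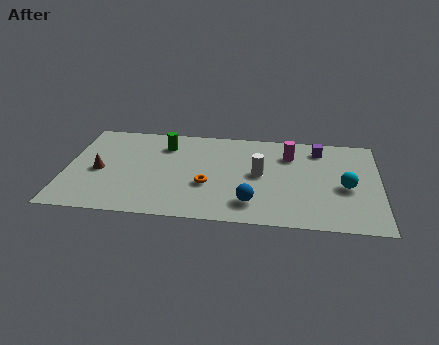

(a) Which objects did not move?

the green cylinder and the orange torus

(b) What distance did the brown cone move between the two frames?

1.1

From (2.6, 3.2) to (1.5, 3.4), the brown cone covered √(1.1² + 0.2²) ≈ 1.1 units.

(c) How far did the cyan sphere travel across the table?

1.6

The cyan sphere was near (11.2, 2.3) before and (12.4, 3.3) after, so it travelled √(1.2² + 1.0²) ≈ 1.6 units.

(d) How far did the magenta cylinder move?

2.1

The magenta cylinder was near (9.0, 3.7) before and (9.9, 5.6) after, so it travelled √(0.9² + 1.9²) ≈ 2.1 units.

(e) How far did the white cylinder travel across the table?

3.5

From (6.2, 1.3) to (8.6, 3.9), the white cylinder covered √(2.4² + 2.6²) ≈ 3.5 units.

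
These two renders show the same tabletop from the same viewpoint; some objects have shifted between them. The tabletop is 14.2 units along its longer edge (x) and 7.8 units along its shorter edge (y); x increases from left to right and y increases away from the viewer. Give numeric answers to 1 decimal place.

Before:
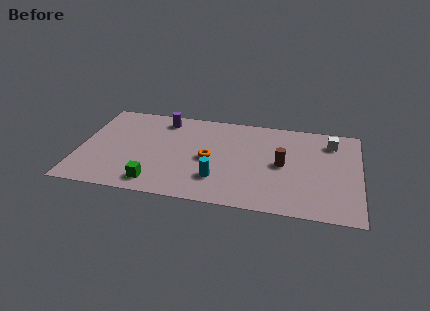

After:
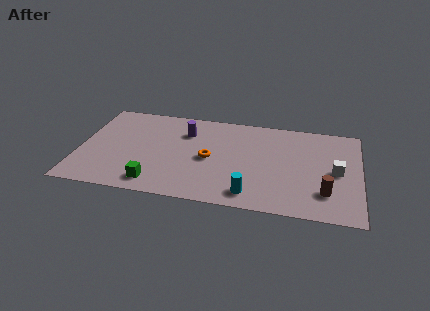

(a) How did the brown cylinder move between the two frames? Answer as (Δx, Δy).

(2.2, -1.9)

From the two frames, the brown cylinder sits at roughly (10.3, 3.9) before and (12.5, 2.0) after.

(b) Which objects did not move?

the orange torus and the green cube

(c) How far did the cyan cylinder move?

1.9

The cyan cylinder moved from about (7.1, 2.1) to (8.8, 1.2), a distance of √(1.7² + 0.9²) ≈ 1.9.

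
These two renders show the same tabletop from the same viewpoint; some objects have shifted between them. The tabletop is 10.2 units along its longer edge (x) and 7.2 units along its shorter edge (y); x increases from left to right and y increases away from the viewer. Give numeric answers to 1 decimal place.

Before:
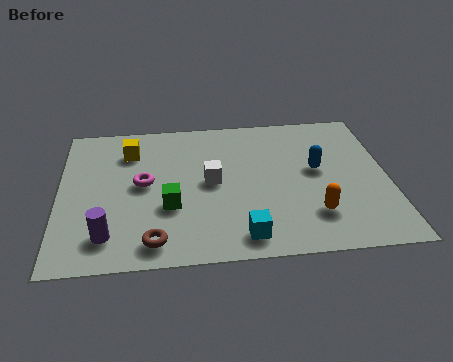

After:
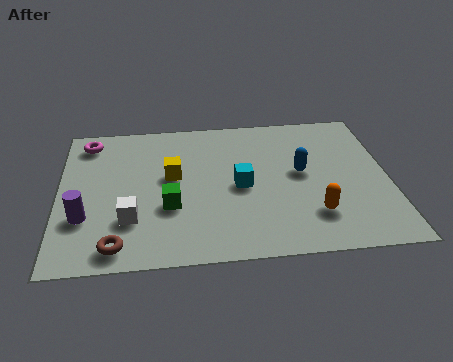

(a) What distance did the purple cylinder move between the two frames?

1.1

The purple cylinder moved from about (1.5, 1.4) to (0.8, 2.3), a distance of √(0.7² + 0.9²) ≈ 1.1.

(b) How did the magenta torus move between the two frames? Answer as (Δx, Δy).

(-1.7, 2.3)

The magenta torus was at about (2.6, 3.8) and moved to about (0.9, 6.1).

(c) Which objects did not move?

the orange capsule and the green cube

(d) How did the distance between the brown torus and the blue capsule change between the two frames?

+0.5

They were about 5.9 units apart before and 6.4 after — 0.5 units further apart.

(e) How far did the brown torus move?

1.1

The brown torus was near (2.9, 1.0) before and (1.8, 0.9) after, so it travelled √(1.1² + 0.1²) ≈ 1.1 units.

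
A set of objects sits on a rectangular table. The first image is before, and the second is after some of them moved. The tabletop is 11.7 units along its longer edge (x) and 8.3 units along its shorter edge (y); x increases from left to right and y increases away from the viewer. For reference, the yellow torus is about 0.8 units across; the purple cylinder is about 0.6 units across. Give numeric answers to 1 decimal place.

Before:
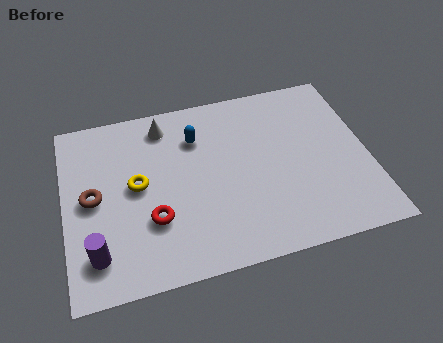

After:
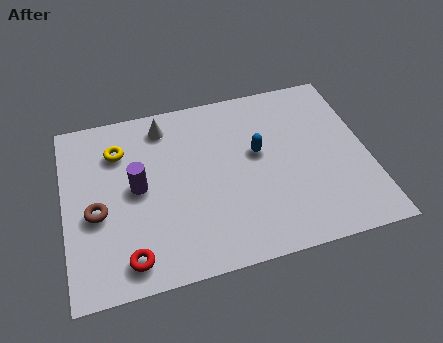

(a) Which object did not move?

the white cone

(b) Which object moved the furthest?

the purple cylinder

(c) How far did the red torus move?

1.8

The red torus moved from about (3.3, 2.7) to (2.3, 1.2), a distance of √(1.0² + 1.5²) ≈ 1.8.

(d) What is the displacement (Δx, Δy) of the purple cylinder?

(1.7, 2.6)

From the two frames, the purple cylinder sits at roughly (1.1, 1.7) before and (2.8, 4.3) after.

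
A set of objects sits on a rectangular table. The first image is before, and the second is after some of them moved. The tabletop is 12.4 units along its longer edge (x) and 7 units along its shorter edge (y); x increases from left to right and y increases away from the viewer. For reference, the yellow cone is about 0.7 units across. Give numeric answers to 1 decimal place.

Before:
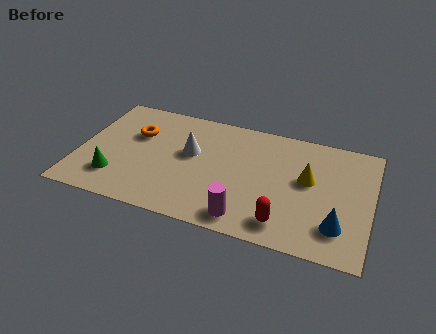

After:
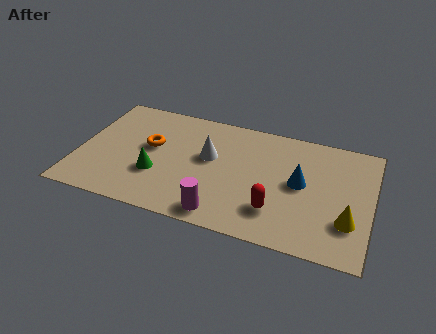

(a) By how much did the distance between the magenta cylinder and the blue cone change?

+0.3

They were about 3.9 units apart before and 4.2 after — 0.3 units further apart.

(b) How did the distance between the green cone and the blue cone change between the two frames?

-3.3

The distance was about 9.4 in the first image and 6.1 in the second, so they moved 3.3 units closer together.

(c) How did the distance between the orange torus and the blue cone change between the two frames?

-2.9

Before: roughly 9.3 units apart; after: 6.4. That's 2.9 units closer together.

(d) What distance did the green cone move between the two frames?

1.8

From (1.7, 1.7) to (3.4, 2.4), the green cone covered √(1.7² + 0.7²) ≈ 1.8 units.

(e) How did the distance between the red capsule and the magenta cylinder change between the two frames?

+0.8

Before: roughly 1.6 units apart; after: 2.4. That's 0.8 units further apart.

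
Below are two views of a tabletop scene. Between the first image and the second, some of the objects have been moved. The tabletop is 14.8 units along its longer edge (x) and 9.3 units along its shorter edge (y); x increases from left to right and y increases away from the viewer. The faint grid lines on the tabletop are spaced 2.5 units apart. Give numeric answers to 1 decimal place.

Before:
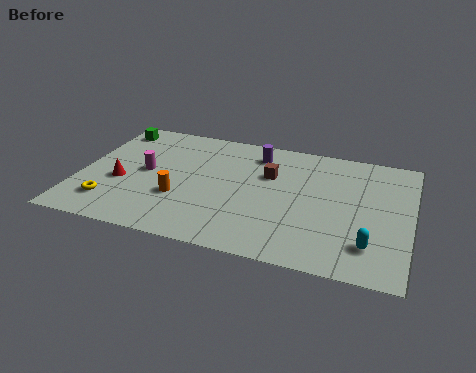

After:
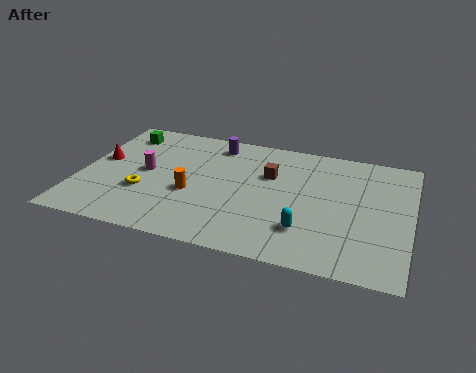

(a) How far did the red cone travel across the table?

1.9

From (1.9, 3.7) to (0.8, 5.2), the red cone covered √(1.1² + 1.5²) ≈ 1.9 units.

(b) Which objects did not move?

the brown cube and the magenta cylinder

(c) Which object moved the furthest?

the cyan capsule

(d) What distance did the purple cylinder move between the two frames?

1.9

The purple cylinder moved from about (7.7, 7.6) to (5.8, 7.9), a distance of √(1.9² + 0.3²) ≈ 1.9.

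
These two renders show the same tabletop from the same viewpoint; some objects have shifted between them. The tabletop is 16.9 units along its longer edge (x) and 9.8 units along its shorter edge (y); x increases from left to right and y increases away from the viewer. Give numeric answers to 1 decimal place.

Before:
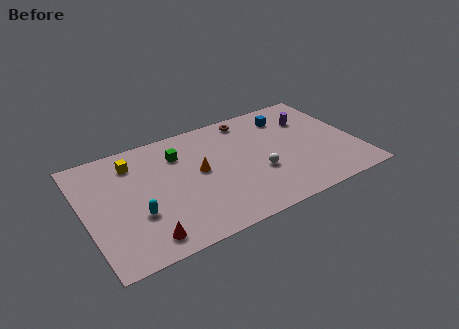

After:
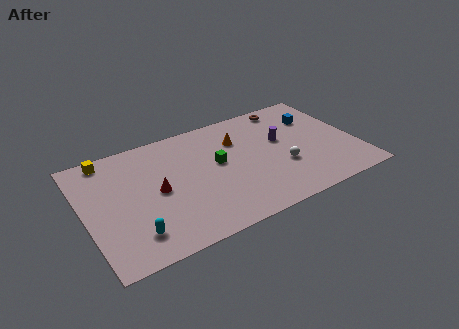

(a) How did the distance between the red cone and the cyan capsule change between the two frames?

+1.3

Before: roughly 2.0 units apart; after: 3.3. That's 1.3 units further apart.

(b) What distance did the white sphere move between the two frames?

1.5

From (10.6, 3.6) to (12.1, 3.5), the white sphere covered √(1.5² + 0.1²) ≈ 1.5 units.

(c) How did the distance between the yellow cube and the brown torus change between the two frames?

+4.1

They were about 7.4 units apart before and 11.5 after — 4.1 units further apart.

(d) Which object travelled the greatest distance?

the red cone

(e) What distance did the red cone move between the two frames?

3.6

The red cone moved from about (3.2, 1.4) to (4.4, 4.8), a distance of √(1.2² + 3.4²) ≈ 3.6.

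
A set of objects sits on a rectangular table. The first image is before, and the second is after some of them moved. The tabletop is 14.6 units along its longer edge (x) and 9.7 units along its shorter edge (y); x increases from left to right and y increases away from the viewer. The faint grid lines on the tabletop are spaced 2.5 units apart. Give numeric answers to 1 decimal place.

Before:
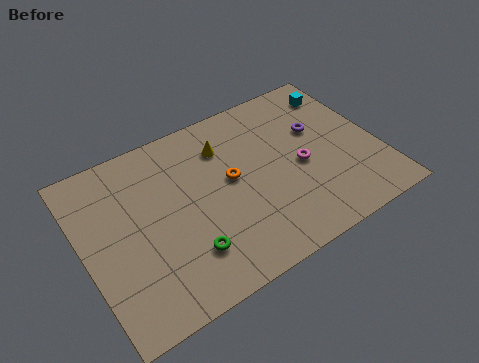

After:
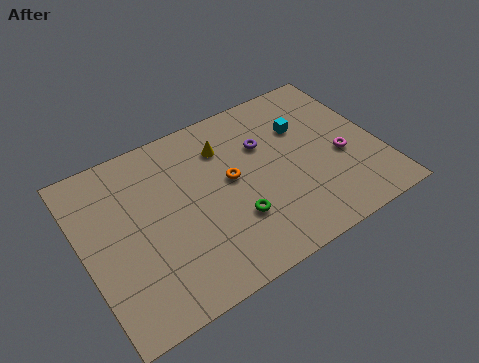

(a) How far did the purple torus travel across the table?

2.7

From (11.9, 6.1) to (9.2, 6.5), the purple torus covered √(2.7² + 0.4²) ≈ 2.7 units.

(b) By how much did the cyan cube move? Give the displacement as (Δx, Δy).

(-2.2, -1.3)

From the two frames, the cyan cube sits at roughly (13.4, 7.9) before and (11.2, 6.6) after.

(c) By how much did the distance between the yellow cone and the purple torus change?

-2.7

Before: roughly 4.8 units apart; after: 2.1. That's 2.7 units closer together.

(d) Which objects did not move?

the yellow cone and the orange torus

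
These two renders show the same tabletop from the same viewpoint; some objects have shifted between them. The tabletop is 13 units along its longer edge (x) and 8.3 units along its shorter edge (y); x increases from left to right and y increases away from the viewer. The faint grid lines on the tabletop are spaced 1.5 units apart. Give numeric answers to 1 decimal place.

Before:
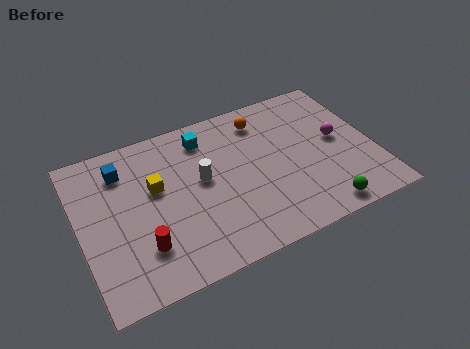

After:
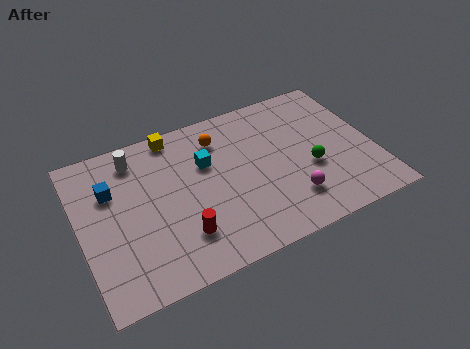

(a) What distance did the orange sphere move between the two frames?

2.0

From (8.4, 6.8) to (6.4, 6.5), the orange sphere covered √(2.0² + 0.3²) ≈ 2.0 units.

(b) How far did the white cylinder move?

3.5

From (5.4, 4.6) to (2.7, 6.9), the white cylinder covered √(2.7² + 2.3²) ≈ 3.5 units.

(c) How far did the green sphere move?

2.4

From (10.2, 0.9) to (10.1, 3.3), the green sphere covered √(0.1² + 2.4²) ≈ 2.4 units.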